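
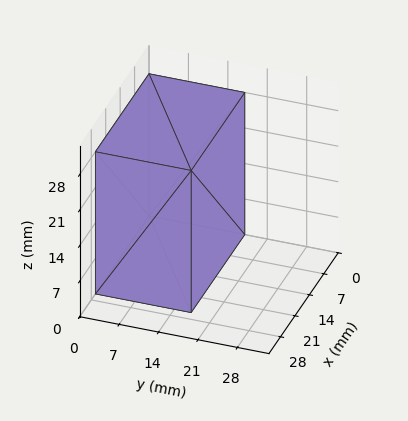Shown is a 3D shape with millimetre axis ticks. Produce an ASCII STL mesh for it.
Reading the render: the shape is a rectangular box, roughly 26 × 17 mm footprint and 28 mm tall (dimensions read to the nearest mm from the axis ticks). For the STL, each face is triangulated and given an outward normal.

solid part
  facet normal 0.0000 0.0000 -1.0000
    outer loop
      vertex 26.00 17.00 0.00
      vertex 26.00 0.00 0.00
      vertex 0.00 0.00 0.00
    endloop
  endfacet
  facet normal 0.0000 0.0000 -1.0000
    outer loop
      vertex 0.00 17.00 0.00
      vertex 26.00 17.00 0.00
      vertex 0.00 0.00 0.00
    endloop
  endfacet
  facet normal 0.0000 0.0000 1.0000
    outer loop
      vertex 0.00 0.00 28.00
      vertex 26.00 0.00 28.00
      vertex 26.00 17.00 28.00
    endloop
  endfacet
  facet normal 0.0000 0.0000 1.0000
    outer loop
      vertex 0.00 0.00 28.00
      vertex 26.00 17.00 28.00
      vertex 0.00 17.00 28.00
    endloop
  endfacet
  facet normal 0.0000 -1.0000 0.0000
    outer loop
      vertex 0.00 0.00 0.00
      vertex 26.00 0.00 0.00
      vertex 26.00 0.00 28.00
    endloop
  endfacet
  facet normal 0.0000 -1.0000 0.0000
    outer loop
      vertex 0.00 0.00 0.00
      vertex 26.00 0.00 28.00
      vertex 0.00 0.00 28.00
    endloop
  endfacet
  facet normal 0.0000 1.0000 0.0000
    outer loop
      vertex 26.00 17.00 28.00
      vertex 26.00 17.00 0.00
      vertex 0.00 17.00 0.00
    endloop
  endfacet
  facet normal 0.0000 1.0000 0.0000
    outer loop
      vertex 0.00 17.00 28.00
      vertex 26.00 17.00 28.00
      vertex 0.00 17.00 0.00
    endloop
  endfacet
  facet normal -1.0000 0.0000 0.0000
    outer loop
      vertex 0.00 17.00 28.00
      vertex 0.00 17.00 0.00
      vertex 0.00 0.00 0.00
    endloop
  endfacet
  facet normal -1.0000 0.0000 0.0000
    outer loop
      vertex 0.00 0.00 28.00
      vertex 0.00 17.00 28.00
      vertex 0.00 0.00 0.00
    endloop
  endfacet
  facet normal 1.0000 0.0000 0.0000
    outer loop
      vertex 26.00 0.00 0.00
      vertex 26.00 17.00 0.00
      vertex 26.00 17.00 28.00
    endloop
  endfacet
  facet normal 1.0000 0.0000 0.0000
    outer loop
      vertex 26.00 0.00 0.00
      vertex 26.00 17.00 28.00
      vertex 26.00 0.00 28.00
    endloop
  endfacet
endsolid part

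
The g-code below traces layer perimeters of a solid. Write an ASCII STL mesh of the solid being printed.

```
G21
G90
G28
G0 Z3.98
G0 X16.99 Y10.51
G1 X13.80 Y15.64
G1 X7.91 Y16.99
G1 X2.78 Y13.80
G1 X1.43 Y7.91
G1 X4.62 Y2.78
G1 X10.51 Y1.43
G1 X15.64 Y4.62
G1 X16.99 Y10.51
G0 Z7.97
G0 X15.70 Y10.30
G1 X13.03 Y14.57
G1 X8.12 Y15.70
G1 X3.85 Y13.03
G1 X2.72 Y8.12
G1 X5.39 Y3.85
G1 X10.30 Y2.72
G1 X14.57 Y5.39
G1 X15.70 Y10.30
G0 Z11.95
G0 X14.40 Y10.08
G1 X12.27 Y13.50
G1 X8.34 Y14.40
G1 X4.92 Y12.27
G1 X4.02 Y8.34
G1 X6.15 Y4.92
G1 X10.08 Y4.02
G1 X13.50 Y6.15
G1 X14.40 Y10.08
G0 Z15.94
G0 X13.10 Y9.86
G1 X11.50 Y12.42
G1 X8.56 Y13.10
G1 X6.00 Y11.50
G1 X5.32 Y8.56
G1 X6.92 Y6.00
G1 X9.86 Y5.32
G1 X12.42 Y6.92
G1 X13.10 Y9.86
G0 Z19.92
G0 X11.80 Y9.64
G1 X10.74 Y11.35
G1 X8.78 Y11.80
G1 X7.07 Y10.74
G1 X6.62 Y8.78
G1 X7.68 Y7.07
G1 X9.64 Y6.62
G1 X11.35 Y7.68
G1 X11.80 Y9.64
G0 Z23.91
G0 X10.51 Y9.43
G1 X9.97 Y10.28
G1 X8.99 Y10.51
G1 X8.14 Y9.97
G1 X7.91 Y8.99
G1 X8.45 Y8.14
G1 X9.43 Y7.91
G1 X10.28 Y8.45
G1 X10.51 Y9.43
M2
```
solid part
  facet normal 0.0000 0.0000 -1.0000
    outer loop
      vertex 7.69 18.29 0.00
      vertex 14.56 16.71 0.00
      vertex 18.29 10.73 0.00
    endloop
  endfacet
  facet normal 0.0000 0.0000 -1.0000
    outer loop
      vertex 1.71 14.56 0.00
      vertex 7.69 18.29 0.00
      vertex 18.29 10.73 0.00
    endloop
  endfacet
  facet normal 0.0000 0.0000 -1.0000
    outer loop
      vertex 0.13 7.69 0.00
      vertex 1.71 14.56 0.00
      vertex 18.29 10.73 0.00
    endloop
  endfacet
  facet normal 0.0000 0.0000 -1.0000
    outer loop
      vertex 3.86 1.71 0.00
      vertex 0.13 7.69 0.00
      vertex 18.29 10.73 0.00
    endloop
  endfacet
  facet normal 0.0000 0.0000 -1.0000
    outer loop
      vertex 10.73 0.13 0.00
      vertex 3.86 1.71 0.00
      vertex 18.29 10.73 0.00
    endloop
  endfacet
  facet normal 0.0000 0.0000 -1.0000
    outer loop
      vertex 16.71 3.86 0.00
      vertex 10.73 0.13 0.00
      vertex 18.29 10.73 0.00
    endloop
  endfacet
  facet normal 0.8116 0.5062 0.2918
    outer loop
      vertex 18.29 10.73 0.00
      vertex 14.56 16.71 0.00
      vertex 9.21 9.21 27.89
    endloop
  endfacet
  facet normal 0.2144 0.9321 0.2918
    outer loop
      vertex 14.56 16.71 0.00
      vertex 7.69 18.29 0.00
      vertex 9.21 9.21 27.89
    endloop
  endfacet
  facet normal -0.5062 0.8116 0.2918
    outer loop
      vertex 7.69 18.29 0.00
      vertex 1.71 14.56 0.00
      vertex 9.21 9.21 27.89
    endloop
  endfacet
  facet normal -0.9321 0.2144 0.2918
    outer loop
      vertex 1.71 14.56 0.00
      vertex 0.13 7.69 0.00
      vertex 9.21 9.21 27.89
    endloop
  endfacet
  facet normal -0.8116 -0.5062 0.2918
    outer loop
      vertex 0.13 7.69 0.00
      vertex 3.86 1.71 0.00
      vertex 9.21 9.21 27.89
    endloop
  endfacet
  facet normal -0.2144 -0.9321 0.2918
    outer loop
      vertex 3.86 1.71 0.00
      vertex 10.73 0.13 0.00
      vertex 9.21 9.21 27.89
    endloop
  endfacet
  facet normal 0.5062 -0.8116 0.2918
    outer loop
      vertex 10.73 0.13 0.00
      vertex 16.71 3.86 0.00
      vertex 9.21 9.21 27.89
    endloop
  endfacet
  facet normal 0.9321 -0.2144 0.2918
    outer loop
      vertex 16.71 3.86 0.00
      vertex 18.29 10.73 0.00
      vertex 9.21 9.21 27.89
    endloop
  endfacet
endsolid part

The G0 Z moves step by Δz≈3.98 mm. The G1 loops shrink linearly with z, so the solid tapers from its base footprint up to z≈27.9. Closing with a flat bottom cap and the tapered top and triangulating gives 14 facets — a regular 8-sided pyramid, base circumscribed radius ≈ 9.21 mm, apex at z ≈ 27.9 mm.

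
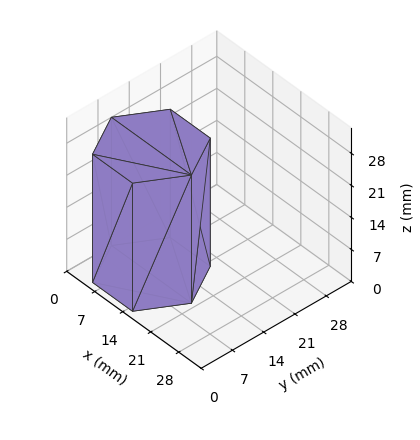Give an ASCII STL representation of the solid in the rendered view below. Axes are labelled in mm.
Reading the render: the shape is a regular 6-sided prism (a cylinder approximated with 6 flat sides), circumscribed radius ≈ 10 mm, height ≈ 28 mm (dimensions read to the nearest mm from the axis ticks). For the STL, each face is triangulated and given an outward normal.

solid part
  facet normal 0.0000 0.0000 -1.0000
    outer loop
      vertex 5.0 18.7 0.0
      vertex 15.0 18.7 0.0
      vertex 20.0 10.0 0.0
    endloop
  endfacet
  facet normal 0.0000 0.0000 -1.0000
    outer loop
      vertex 0.0 10.0 0.0
      vertex 5.0 18.7 0.0
      vertex 20.0 10.0 0.0
    endloop
  endfacet
  facet normal 0.0000 0.0000 -1.0000
    outer loop
      vertex 5.0 1.3 0.0
      vertex 0.0 10.0 0.0
      vertex 20.0 10.0 0.0
    endloop
  endfacet
  facet normal 0.0000 0.0000 -1.0000
    outer loop
      vertex 15.0 1.3 0.0
      vertex 5.0 1.3 0.0
      vertex 20.0 10.0 0.0
    endloop
  endfacet
  facet normal 0.0000 0.0000 1.0000
    outer loop
      vertex 20.0 10.0 28.0
      vertex 15.0 18.7 28.0
      vertex 5.0 18.7 28.0
    endloop
  endfacet
  facet normal 0.0000 0.0000 1.0000
    outer loop
      vertex 20.0 10.0 28.0
      vertex 5.0 18.7 28.0
      vertex 0.0 10.0 28.0
    endloop
  endfacet
  facet normal 0.0000 0.0000 1.0000
    outer loop
      vertex 20.0 10.0 28.0
      vertex 0.0 10.0 28.0
      vertex 5.0 1.3 28.0
    endloop
  endfacet
  facet normal 0.0000 0.0000 1.0000
    outer loop
      vertex 20.0 10.0 28.0
      vertex 5.0 1.3 28.0
      vertex 15.0 1.3 28.0
    endloop
  endfacet
  facet normal 0.8670 0.4983 0.0000
    outer loop
      vertex 20.0 10.0 0.0
      vertex 15.0 18.7 0.0
      vertex 15.0 18.7 28.0
    endloop
  endfacet
  facet normal 0.8670 0.4983 0.0000
    outer loop
      vertex 20.0 10.0 0.0
      vertex 15.0 18.7 28.0
      vertex 20.0 10.0 28.0
    endloop
  endfacet
  facet normal 0.0000 1.0000 0.0000
    outer loop
      vertex 15.0 18.7 0.0
      vertex 5.0 18.7 0.0
      vertex 5.0 18.7 28.0
    endloop
  endfacet
  facet normal 0.0000 1.0000 0.0000
    outer loop
      vertex 15.0 18.7 0.0
      vertex 5.0 18.7 28.0
      vertex 15.0 18.7 28.0
    endloop
  endfacet
  facet normal -0.8670 0.4983 0.0000
    outer loop
      vertex 5.0 18.7 0.0
      vertex 0.0 10.0 0.0
      vertex 0.0 10.0 28.0
    endloop
  endfacet
  facet normal -0.8670 0.4983 0.0000
    outer loop
      vertex 5.0 18.7 0.0
      vertex 0.0 10.0 28.0
      vertex 5.0 18.7 28.0
    endloop
  endfacet
  facet normal -0.8670 -0.4983 0.0000
    outer loop
      vertex 0.0 10.0 0.0
      vertex 5.0 1.3 0.0
      vertex 5.0 1.3 28.0
    endloop
  endfacet
  facet normal -0.8670 -0.4983 0.0000
    outer loop
      vertex 0.0 10.0 0.0
      vertex 5.0 1.3 28.0
      vertex 0.0 10.0 28.0
    endloop
  endfacet
  facet normal 0.0000 -1.0000 0.0000
    outer loop
      vertex 5.0 1.3 0.0
      vertex 15.0 1.3 0.0
      vertex 15.0 1.3 28.0
    endloop
  endfacet
  facet normal 0.0000 -1.0000 0.0000
    outer loop
      vertex 5.0 1.3 0.0
      vertex 15.0 1.3 28.0
      vertex 5.0 1.3 28.0
    endloop
  endfacet
  facet normal 0.8670 -0.4983 0.0000
    outer loop
      vertex 15.0 1.3 0.0
      vertex 20.0 10.0 0.0
      vertex 20.0 10.0 28.0
    endloop
  endfacet
  facet normal 0.8670 -0.4983 0.0000
    outer loop
      vertex 15.0 1.3 0.0
      vertex 20.0 10.0 28.0
      vertex 15.0 1.3 28.0
    endloop
  endfacet
endsolid part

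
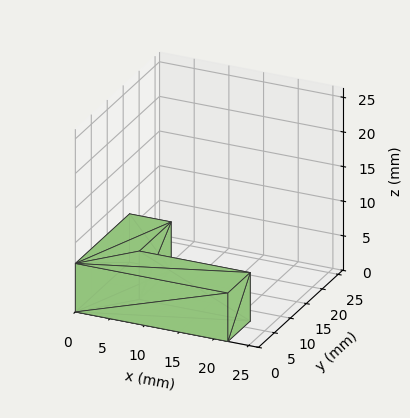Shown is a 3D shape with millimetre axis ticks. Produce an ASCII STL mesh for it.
Reading the render: the shape is an L-shaped prism: outer 22 × 17 mm, arm thicknesses ≈ 7 mm (horizontal) and 6 mm (vertical), extruded 7 mm in z (dimensions read to the nearest mm from the axis ticks). For the STL, each face is triangulated and given an outward normal.

solid part
  facet normal 0.0000 0.0000 -1.0000
    outer loop
      vertex 22.0 7.0 0.0
      vertex 22.0 0.0 0.0
      vertex 0.0 0.0 0.0
    endloop
  endfacet
  facet normal 0.0000 0.0000 -1.0000
    outer loop
      vertex 6.0 7.0 0.0
      vertex 22.0 7.0 0.0
      vertex 0.0 0.0 0.0
    endloop
  endfacet
  facet normal 0.0000 0.0000 -1.0000
    outer loop
      vertex 6.0 17.0 0.0
      vertex 6.0 7.0 0.0
      vertex 0.0 0.0 0.0
    endloop
  endfacet
  facet normal 0.0000 0.0000 -1.0000
    outer loop
      vertex 0.0 17.0 0.0
      vertex 6.0 17.0 0.0
      vertex 0.0 0.0 0.0
    endloop
  endfacet
  facet normal 0.0000 0.0000 1.0000
    outer loop
      vertex 0.0 0.0 7.0
      vertex 22.0 0.0 7.0
      vertex 22.0 7.0 7.0
    endloop
  endfacet
  facet normal 0.0000 0.0000 1.0000
    outer loop
      vertex 0.0 0.0 7.0
      vertex 22.0 7.0 7.0
      vertex 6.0 7.0 7.0
    endloop
  endfacet
  facet normal 0.0000 0.0000 1.0000
    outer loop
      vertex 0.0 0.0 7.0
      vertex 6.0 7.0 7.0
      vertex 6.0 17.0 7.0
    endloop
  endfacet
  facet normal 0.0000 0.0000 1.0000
    outer loop
      vertex 0.0 0.0 7.0
      vertex 6.0 17.0 7.0
      vertex 0.0 17.0 7.0
    endloop
  endfacet
  facet normal 0.0000 -1.0000 0.0000
    outer loop
      vertex 0.0 0.0 0.0
      vertex 22.0 0.0 0.0
      vertex 22.0 0.0 7.0
    endloop
  endfacet
  facet normal 0.0000 -1.0000 0.0000
    outer loop
      vertex 0.0 0.0 0.0
      vertex 22.0 0.0 7.0
      vertex 0.0 0.0 7.0
    endloop
  endfacet
  facet normal 1.0000 0.0000 0.0000
    outer loop
      vertex 22.0 0.0 0.0
      vertex 22.0 7.0 0.0
      vertex 22.0 7.0 7.0
    endloop
  endfacet
  facet normal 1.0000 0.0000 0.0000
    outer loop
      vertex 22.0 0.0 0.0
      vertex 22.0 7.0 7.0
      vertex 22.0 0.0 7.0
    endloop
  endfacet
  facet normal 0.0000 1.0000 0.0000
    outer loop
      vertex 22.0 7.0 0.0
      vertex 6.0 7.0 0.0
      vertex 6.0 7.0 7.0
    endloop
  endfacet
  facet normal 0.0000 1.0000 0.0000
    outer loop
      vertex 22.0 7.0 0.0
      vertex 6.0 7.0 7.0
      vertex 22.0 7.0 7.0
    endloop
  endfacet
  facet normal 1.0000 0.0000 0.0000
    outer loop
      vertex 6.0 7.0 0.0
      vertex 6.0 17.0 0.0
      vertex 6.0 17.0 7.0
    endloop
  endfacet
  facet normal 1.0000 0.0000 0.0000
    outer loop
      vertex 6.0 7.0 0.0
      vertex 6.0 17.0 7.0
      vertex 6.0 7.0 7.0
    endloop
  endfacet
  facet normal 0.0000 1.0000 0.0000
    outer loop
      vertex 6.0 17.0 0.0
      vertex 0.0 17.0 0.0
      vertex 0.0 17.0 7.0
    endloop
  endfacet
  facet normal 0.0000 1.0000 0.0000
    outer loop
      vertex 6.0 17.0 0.0
      vertex 0.0 17.0 7.0
      vertex 6.0 17.0 7.0
    endloop
  endfacet
  facet normal -1.0000 0.0000 0.0000
    outer loop
      vertex 0.0 17.0 0.0
      vertex 0.0 0.0 0.0
      vertex 0.0 0.0 7.0
    endloop
  endfacet
  facet normal -1.0000 0.0000 0.0000
    outer loop
      vertex 0.0 17.0 0.0
      vertex 0.0 0.0 7.0
      vertex 0.0 17.0 7.0
    endloop
  endfacet
endsolid part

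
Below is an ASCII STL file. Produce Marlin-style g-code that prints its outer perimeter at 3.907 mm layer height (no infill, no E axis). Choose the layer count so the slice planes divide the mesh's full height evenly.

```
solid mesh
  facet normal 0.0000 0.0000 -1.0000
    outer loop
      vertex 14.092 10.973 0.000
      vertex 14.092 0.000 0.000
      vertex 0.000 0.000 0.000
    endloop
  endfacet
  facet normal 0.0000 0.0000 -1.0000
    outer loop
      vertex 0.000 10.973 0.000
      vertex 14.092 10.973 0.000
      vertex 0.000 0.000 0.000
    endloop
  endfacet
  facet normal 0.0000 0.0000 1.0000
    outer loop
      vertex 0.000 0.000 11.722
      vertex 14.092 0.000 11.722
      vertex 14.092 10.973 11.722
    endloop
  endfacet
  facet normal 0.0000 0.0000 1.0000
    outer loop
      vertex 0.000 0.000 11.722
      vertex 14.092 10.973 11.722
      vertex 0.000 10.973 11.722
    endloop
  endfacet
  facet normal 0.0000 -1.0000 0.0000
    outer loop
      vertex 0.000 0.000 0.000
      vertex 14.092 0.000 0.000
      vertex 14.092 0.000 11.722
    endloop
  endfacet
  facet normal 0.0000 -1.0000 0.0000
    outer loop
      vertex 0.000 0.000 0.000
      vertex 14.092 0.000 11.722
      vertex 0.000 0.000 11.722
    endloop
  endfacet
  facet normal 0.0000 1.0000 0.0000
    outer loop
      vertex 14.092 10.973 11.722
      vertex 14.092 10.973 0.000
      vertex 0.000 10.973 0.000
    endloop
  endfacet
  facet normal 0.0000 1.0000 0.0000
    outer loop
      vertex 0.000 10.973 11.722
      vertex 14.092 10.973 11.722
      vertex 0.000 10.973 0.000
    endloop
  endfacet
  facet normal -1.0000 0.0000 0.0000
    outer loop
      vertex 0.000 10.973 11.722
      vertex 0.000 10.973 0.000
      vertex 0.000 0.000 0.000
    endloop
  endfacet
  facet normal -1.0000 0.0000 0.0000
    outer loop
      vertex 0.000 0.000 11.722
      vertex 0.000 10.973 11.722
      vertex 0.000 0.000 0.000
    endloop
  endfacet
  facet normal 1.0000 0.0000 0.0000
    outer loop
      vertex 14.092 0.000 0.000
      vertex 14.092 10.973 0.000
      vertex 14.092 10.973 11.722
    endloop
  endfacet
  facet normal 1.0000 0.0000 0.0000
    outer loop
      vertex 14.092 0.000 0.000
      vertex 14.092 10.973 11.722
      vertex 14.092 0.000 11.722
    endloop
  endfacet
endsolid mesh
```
; perimeter-only toolpath
G21 ; units = mm
G90 ; absolute positioning
G28 ; home
; layer 1
G0 Z3.907
G0 X0.000 Y0.000
G1 X14.092 Y0.000
G1 X14.092 Y10.973
G1 X0.000 Y10.973
G1 X0.000 Y0.000
; layer 2
G0 Z7.815
G0 X0.000 Y0.000
G1 X14.092 Y0.000
G1 X14.092 Y10.973
G1 X0.000 Y10.973
G1 X0.000 Y0.000
; layer 3
G0 Z11.722
G0 X0.000 Y0.000
G1 X14.092 Y0.000
G1 X14.092 Y10.973
G1 X0.000 Y10.973
G1 X0.000 Y0.000
M2 ; end

The solid is a rectangular box, roughly 14.1 × 11 mm footprint and 11.7 mm tall. Slicing at Δz = 3.907 mm — 3 equal slices spanning the solid's height, so layer i sits at z = i·h/3 — gives 3 non-empty perimeters. Each is a 4-segment closed polygon; G0 lifts to the layer z and rapids to the start vertex, then G1 traces the edges.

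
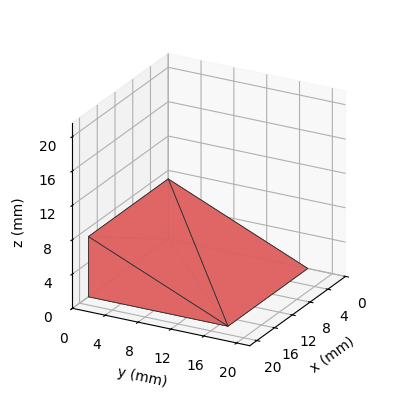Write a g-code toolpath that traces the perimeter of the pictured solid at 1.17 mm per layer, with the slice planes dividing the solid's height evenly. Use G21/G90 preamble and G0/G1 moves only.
Reading the render: the shape is a wedge (ramp): 18 × 17 mm base, rising to 7 mm along the y=0 edge and sloping linearly to z=0 at y=17 (dimensions read to the nearest mm from the axis ticks). For the g-code, the solid's height is divided into equal slices at the stated Δz and each level perimeter traced with G1 moves after a G0 lift.

; perimeter-only toolpath
G21 ; units = mm
G90 ; absolute positioning
G28 ; home
; layer 1
G0 Z1.17
G0 X0.00 Y0.00
G1 X18.00 Y0.00
G1 X18.00 Y14.17
G1 X0.00 Y14.17
G1 X0.00 Y0.00
; layer 2
G0 Z2.33
G0 X0.00 Y0.00
G1 X18.00 Y0.00
G1 X18.00 Y11.33
G1 X0.00 Y11.33
G1 X0.00 Y0.00
; layer 3
G0 Z3.50
G0 X0.00 Y0.00
G1 X18.00 Y0.00
G1 X18.00 Y8.50
G1 X0.00 Y8.50
G1 X0.00 Y0.00
; layer 4
G0 Z4.67
G0 X0.00 Y0.00
G1 X18.00 Y0.00
G1 X18.00 Y5.67
G1 X0.00 Y5.67
G1 X0.00 Y0.00
; layer 5
G0 Z5.83
G0 X0.00 Y0.00
G1 X18.00 Y0.00
G1 X18.00 Y2.83
G1 X0.00 Y2.83
G1 X0.00 Y0.00
M2 ; end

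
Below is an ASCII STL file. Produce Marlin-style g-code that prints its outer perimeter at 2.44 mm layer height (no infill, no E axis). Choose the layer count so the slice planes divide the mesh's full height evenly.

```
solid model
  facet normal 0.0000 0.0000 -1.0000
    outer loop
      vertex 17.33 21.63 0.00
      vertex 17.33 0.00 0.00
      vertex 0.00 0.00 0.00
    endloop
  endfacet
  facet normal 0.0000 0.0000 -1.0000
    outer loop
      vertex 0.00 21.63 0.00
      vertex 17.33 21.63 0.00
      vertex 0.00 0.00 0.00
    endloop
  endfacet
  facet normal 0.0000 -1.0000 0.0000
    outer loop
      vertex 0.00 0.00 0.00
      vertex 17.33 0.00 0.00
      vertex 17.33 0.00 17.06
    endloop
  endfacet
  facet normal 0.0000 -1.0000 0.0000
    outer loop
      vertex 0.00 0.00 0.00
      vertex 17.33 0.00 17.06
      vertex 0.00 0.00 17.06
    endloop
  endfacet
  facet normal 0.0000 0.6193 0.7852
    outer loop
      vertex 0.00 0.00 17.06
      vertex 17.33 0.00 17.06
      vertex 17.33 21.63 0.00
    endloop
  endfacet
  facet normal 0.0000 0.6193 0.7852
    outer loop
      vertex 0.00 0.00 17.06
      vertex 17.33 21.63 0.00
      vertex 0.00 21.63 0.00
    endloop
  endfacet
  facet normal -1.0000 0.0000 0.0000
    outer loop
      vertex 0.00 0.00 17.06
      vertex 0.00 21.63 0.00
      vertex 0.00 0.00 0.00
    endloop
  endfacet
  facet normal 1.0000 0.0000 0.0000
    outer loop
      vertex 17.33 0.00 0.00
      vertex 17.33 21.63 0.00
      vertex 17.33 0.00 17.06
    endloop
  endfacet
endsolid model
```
; perimeter-only toolpath
G21 ; units = mm
G90 ; absolute positioning
G28 ; home
; layer 1
G0 Z2.44
G0 X0.00 Y0.00
G1 X17.33 Y0.00
G1 X17.33 Y18.54
G1 X0.00 Y18.54
G1 X0.00 Y0.00
; layer 2
G0 Z4.87
G0 X0.00 Y0.00
G1 X17.33 Y0.00
G1 X17.33 Y15.45
G1 X0.00 Y15.45
G1 X0.00 Y0.00
; layer 3
G0 Z7.31
G0 X0.00 Y0.00
G1 X17.33 Y0.00
G1 X17.33 Y12.36
G1 X0.00 Y12.36
G1 X0.00 Y0.00
; layer 4
G0 Z9.75
G0 X0.00 Y0.00
G1 X17.33 Y0.00
G1 X17.33 Y9.27
G1 X0.00 Y9.27
G1 X0.00 Y0.00
; layer 5
G0 Z12.19
G0 X0.00 Y0.00
G1 X17.33 Y0.00
G1 X17.33 Y6.18
G1 X0.00 Y6.18
G1 X0.00 Y0.00
; layer 6
G0 Z14.62
G0 X0.00 Y0.00
G1 X17.33 Y0.00
G1 X17.33 Y3.09
G1 X0.00 Y3.09
G1 X0.00 Y0.00
M2 ; end

The solid is a wedge (ramp): 17.3 × 21.6 mm base, rising to 17.1 mm along the y=0 edge and sloping linearly to z=0 at y=21.6. Slicing at Δz = 2.44 mm — 7 equal slices spanning the solid's height, so layer i sits at z = i·h/7 — gives 6 non-empty perimeters. Each is a 4-segment closed polygon; G0 lifts to the layer z and rapids to the start vertex, then G1 traces the edges. The cross-section shrinks linearly with z (the slice at the apex is degenerate and omitted).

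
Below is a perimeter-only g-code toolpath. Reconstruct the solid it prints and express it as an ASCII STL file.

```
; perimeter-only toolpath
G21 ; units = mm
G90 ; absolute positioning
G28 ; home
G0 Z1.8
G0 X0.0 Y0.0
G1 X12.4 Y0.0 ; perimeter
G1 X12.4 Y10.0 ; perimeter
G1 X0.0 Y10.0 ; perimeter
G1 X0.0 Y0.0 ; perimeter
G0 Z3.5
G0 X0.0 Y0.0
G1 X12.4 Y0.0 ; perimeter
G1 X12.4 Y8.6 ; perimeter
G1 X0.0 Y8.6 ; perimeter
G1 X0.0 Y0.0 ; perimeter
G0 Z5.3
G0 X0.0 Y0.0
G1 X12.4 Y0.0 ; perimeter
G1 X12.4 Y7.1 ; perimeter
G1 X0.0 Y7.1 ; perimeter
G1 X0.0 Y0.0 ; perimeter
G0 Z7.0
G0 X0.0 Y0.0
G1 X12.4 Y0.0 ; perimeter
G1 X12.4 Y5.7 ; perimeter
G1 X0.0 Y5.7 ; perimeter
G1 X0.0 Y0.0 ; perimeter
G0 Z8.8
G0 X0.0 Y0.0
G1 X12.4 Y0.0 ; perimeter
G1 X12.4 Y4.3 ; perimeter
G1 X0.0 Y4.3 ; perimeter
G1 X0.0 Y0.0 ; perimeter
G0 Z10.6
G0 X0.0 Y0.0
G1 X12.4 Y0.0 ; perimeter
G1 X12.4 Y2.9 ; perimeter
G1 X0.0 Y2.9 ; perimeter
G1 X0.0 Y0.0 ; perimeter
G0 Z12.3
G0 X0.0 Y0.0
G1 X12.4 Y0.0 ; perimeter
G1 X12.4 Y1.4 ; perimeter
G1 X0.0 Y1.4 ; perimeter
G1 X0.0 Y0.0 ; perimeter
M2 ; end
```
solid part
  facet normal 0.0000 0.0000 -1.0000
    outer loop
      vertex 12.4 11.4 0.0
      vertex 12.4 0.0 0.0
      vertex 0.0 0.0 0.0
    endloop
  endfacet
  facet normal 0.0000 0.0000 -1.0000
    outer loop
      vertex 0.0 11.4 0.0
      vertex 12.4 11.4 0.0
      vertex 0.0 0.0 0.0
    endloop
  endfacet
  facet normal 0.0000 -1.0000 0.0000
    outer loop
      vertex 0.0 0.0 0.0
      vertex 12.4 0.0 0.0
      vertex 12.4 0.0 14.1
    endloop
  endfacet
  facet normal 0.0000 -1.0000 0.0000
    outer loop
      vertex 0.0 0.0 0.0
      vertex 12.4 0.0 14.1
      vertex 0.0 0.0 14.1
    endloop
  endfacet
  facet normal 0.0000 0.7776 0.6287
    outer loop
      vertex 0.0 0.0 14.1
      vertex 12.4 0.0 14.1
      vertex 12.4 11.4 0.0
    endloop
  endfacet
  facet normal 0.0000 0.7776 0.6287
    outer loop
      vertex 0.0 0.0 14.1
      vertex 12.4 11.4 0.0
      vertex 0.0 11.4 0.0
    endloop
  endfacet
  facet normal -1.0000 0.0000 0.0000
    outer loop
      vertex 0.0 0.0 14.1
      vertex 0.0 11.4 0.0
      vertex 0.0 0.0 0.0
    endloop
  endfacet
  facet normal 1.0000 0.0000 0.0000
    outer loop
      vertex 12.4 0.0 0.0
      vertex 12.4 11.4 0.0
      vertex 12.4 0.0 14.1
    endloop
  endfacet
endsolid part

The G0 Z moves step by Δz≈1.8 mm. The G1 loops shrink linearly with z, so the solid tapers from its base footprint up to z≈14.1. Closing with a flat bottom cap and the tapered top and triangulating gives 8 facets — a wedge (ramp): 12.4 × 11.4 mm base, rising to 14.1 mm along the y=0 edge and sloping linearly to z=0 at y=11.4.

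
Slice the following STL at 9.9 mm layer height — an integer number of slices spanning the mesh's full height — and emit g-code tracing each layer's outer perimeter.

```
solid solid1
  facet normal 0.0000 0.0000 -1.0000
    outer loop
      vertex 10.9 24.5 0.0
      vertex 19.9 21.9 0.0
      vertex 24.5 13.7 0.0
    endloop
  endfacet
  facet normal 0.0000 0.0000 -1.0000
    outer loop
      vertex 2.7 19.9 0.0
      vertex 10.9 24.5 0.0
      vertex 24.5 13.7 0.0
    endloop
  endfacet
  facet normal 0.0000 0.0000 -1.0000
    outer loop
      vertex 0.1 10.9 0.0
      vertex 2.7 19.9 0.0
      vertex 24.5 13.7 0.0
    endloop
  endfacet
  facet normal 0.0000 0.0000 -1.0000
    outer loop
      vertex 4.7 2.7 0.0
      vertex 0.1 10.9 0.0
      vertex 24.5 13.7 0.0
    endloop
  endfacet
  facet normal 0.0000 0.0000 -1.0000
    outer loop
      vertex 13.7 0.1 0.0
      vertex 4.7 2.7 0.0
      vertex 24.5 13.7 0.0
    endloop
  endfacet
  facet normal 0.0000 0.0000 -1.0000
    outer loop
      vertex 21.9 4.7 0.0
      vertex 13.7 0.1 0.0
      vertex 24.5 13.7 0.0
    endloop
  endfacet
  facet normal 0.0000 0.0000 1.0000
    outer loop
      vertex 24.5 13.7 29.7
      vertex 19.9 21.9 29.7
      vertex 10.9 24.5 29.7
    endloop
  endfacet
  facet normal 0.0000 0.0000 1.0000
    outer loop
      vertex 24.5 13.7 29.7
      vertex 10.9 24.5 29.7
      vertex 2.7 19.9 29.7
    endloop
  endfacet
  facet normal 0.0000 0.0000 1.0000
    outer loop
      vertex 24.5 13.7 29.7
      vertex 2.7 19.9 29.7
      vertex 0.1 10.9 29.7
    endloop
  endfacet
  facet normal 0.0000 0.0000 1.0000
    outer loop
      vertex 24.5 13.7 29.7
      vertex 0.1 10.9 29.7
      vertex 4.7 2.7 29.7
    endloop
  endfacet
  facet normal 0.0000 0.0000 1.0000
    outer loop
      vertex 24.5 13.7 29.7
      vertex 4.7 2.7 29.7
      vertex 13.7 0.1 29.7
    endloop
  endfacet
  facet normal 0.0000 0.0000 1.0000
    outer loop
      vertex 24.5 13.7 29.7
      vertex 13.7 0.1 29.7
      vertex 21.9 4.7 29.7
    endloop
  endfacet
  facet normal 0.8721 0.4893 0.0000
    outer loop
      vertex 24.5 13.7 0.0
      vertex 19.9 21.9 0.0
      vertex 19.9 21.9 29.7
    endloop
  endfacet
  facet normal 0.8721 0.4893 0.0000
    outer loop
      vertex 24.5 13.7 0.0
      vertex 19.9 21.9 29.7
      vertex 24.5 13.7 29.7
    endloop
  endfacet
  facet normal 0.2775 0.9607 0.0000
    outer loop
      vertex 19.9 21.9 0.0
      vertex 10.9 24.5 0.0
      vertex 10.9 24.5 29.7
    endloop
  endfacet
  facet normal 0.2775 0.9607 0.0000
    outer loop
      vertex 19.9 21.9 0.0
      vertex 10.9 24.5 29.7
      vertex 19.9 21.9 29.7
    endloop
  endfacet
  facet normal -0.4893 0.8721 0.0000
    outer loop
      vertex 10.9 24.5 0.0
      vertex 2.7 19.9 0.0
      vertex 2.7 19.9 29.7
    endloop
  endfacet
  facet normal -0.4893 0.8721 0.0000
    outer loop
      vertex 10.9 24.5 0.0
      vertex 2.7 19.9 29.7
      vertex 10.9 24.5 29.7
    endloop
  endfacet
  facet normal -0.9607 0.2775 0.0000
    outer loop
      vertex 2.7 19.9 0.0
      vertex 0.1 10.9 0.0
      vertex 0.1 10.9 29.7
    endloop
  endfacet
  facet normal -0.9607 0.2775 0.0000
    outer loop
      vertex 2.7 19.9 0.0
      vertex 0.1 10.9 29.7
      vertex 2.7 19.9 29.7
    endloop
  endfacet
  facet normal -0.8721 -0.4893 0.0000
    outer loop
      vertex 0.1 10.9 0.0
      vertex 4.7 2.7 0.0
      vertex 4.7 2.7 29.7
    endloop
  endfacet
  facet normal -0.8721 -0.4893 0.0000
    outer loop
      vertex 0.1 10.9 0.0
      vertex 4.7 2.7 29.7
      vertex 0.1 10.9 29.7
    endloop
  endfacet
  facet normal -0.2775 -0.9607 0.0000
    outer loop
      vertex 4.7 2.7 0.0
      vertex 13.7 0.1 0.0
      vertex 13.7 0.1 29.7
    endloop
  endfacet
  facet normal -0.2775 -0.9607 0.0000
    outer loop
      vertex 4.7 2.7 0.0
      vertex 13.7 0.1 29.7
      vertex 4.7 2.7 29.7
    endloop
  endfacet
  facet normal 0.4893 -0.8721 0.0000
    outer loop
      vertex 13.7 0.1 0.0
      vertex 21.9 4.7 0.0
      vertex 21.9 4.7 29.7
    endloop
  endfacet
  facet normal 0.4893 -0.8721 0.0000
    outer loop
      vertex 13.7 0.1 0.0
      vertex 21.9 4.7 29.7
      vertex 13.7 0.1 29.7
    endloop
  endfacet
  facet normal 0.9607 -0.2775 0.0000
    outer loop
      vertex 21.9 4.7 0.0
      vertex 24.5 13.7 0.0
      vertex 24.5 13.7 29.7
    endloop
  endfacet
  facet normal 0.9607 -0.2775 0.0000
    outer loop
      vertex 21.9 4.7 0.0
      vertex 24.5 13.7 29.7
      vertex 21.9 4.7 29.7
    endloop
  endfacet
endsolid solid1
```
; perimeter-only toolpath
G21 ; units = mm
G90 ; absolute positioning
G28 ; home
; layer 1
G0 Z9.9
G0 X24.5 Y13.7
G1 X19.9 Y21.9
G1 X10.9 Y24.5
G1 X2.7 Y19.9
G1 X0.1 Y10.9
G1 X4.7 Y2.7
G1 X13.7 Y0.1
G1 X21.9 Y4.7
G1 X24.5 Y13.7
; layer 2
G0 Z19.8
G0 X24.5 Y13.7
G1 X19.9 Y21.9
G1 X10.9 Y24.5
G1 X2.7 Y19.9
G1 X0.1 Y10.9
G1 X4.7 Y2.7
G1 X13.7 Y0.1
G1 X21.9 Y4.7
G1 X24.5 Y13.7
; layer 3
G0 Z29.7
G0 X24.5 Y13.7
G1 X19.9 Y21.9
G1 X10.9 Y24.5
G1 X2.7 Y19.9
G1 X0.1 Y10.9
G1 X4.7 Y2.7
G1 X13.7 Y0.1
G1 X21.9 Y4.7
G1 X24.5 Y13.7
M2 ; end

The solid is a regular 8-sided prism (a cylinder approximated with 8 flat sides), circumscribed radius ≈ 12.3 mm, height ≈ 29.7 mm. Slicing at Δz = 9.9 mm — 3 equal slices spanning the solid's height, so layer i sits at z = i·h/3 — gives 3 non-empty perimeters. Each is a 8-segment closed polygon; G0 lifts to the layer z and rapids to the start vertex, then G1 traces the edges.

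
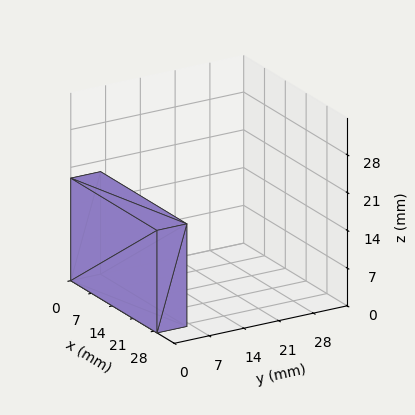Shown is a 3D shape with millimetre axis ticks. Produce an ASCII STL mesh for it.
Reading the render: the shape is a rectangular box, roughly 29 × 6 mm footprint and 19 mm tall (dimensions read to the nearest mm from the axis ticks). For the STL, each face is triangulated and given an outward normal.

solid part
  facet normal 0.0000 0.0000 -1.0000
    outer loop
      vertex 29.000 6.000 0.000
      vertex 29.000 0.000 0.000
      vertex 0.000 0.000 0.000
    endloop
  endfacet
  facet normal 0.0000 0.0000 -1.0000
    outer loop
      vertex 0.000 6.000 0.000
      vertex 29.000 6.000 0.000
      vertex 0.000 0.000 0.000
    endloop
  endfacet
  facet normal 0.0000 0.0000 1.0000
    outer loop
      vertex 0.000 0.000 19.000
      vertex 29.000 0.000 19.000
      vertex 29.000 6.000 19.000
    endloop
  endfacet
  facet normal 0.0000 0.0000 1.0000
    outer loop
      vertex 0.000 0.000 19.000
      vertex 29.000 6.000 19.000
      vertex 0.000 6.000 19.000
    endloop
  endfacet
  facet normal 0.0000 -1.0000 0.0000
    outer loop
      vertex 0.000 0.000 0.000
      vertex 29.000 0.000 0.000
      vertex 29.000 0.000 19.000
    endloop
  endfacet
  facet normal 0.0000 -1.0000 0.0000
    outer loop
      vertex 0.000 0.000 0.000
      vertex 29.000 0.000 19.000
      vertex 0.000 0.000 19.000
    endloop
  endfacet
  facet normal 0.0000 1.0000 0.0000
    outer loop
      vertex 29.000 6.000 19.000
      vertex 29.000 6.000 0.000
      vertex 0.000 6.000 0.000
    endloop
  endfacet
  facet normal 0.0000 1.0000 0.0000
    outer loop
      vertex 0.000 6.000 19.000
      vertex 29.000 6.000 19.000
      vertex 0.000 6.000 0.000
    endloop
  endfacet
  facet normal -1.0000 0.0000 0.0000
    outer loop
      vertex 0.000 6.000 19.000
      vertex 0.000 6.000 0.000
      vertex 0.000 0.000 0.000
    endloop
  endfacet
  facet normal -1.0000 0.0000 0.0000
    outer loop
      vertex 0.000 0.000 19.000
      vertex 0.000 6.000 19.000
      vertex 0.000 0.000 0.000
    endloop
  endfacet
  facet normal 1.0000 0.0000 0.0000
    outer loop
      vertex 29.000 0.000 0.000
      vertex 29.000 6.000 0.000
      vertex 29.000 6.000 19.000
    endloop
  endfacet
  facet normal 1.0000 0.0000 0.0000
    outer loop
      vertex 29.000 0.000 0.000
      vertex 29.000 6.000 19.000
      vertex 29.000 0.000 19.000
    endloop
  endfacet
endsolid part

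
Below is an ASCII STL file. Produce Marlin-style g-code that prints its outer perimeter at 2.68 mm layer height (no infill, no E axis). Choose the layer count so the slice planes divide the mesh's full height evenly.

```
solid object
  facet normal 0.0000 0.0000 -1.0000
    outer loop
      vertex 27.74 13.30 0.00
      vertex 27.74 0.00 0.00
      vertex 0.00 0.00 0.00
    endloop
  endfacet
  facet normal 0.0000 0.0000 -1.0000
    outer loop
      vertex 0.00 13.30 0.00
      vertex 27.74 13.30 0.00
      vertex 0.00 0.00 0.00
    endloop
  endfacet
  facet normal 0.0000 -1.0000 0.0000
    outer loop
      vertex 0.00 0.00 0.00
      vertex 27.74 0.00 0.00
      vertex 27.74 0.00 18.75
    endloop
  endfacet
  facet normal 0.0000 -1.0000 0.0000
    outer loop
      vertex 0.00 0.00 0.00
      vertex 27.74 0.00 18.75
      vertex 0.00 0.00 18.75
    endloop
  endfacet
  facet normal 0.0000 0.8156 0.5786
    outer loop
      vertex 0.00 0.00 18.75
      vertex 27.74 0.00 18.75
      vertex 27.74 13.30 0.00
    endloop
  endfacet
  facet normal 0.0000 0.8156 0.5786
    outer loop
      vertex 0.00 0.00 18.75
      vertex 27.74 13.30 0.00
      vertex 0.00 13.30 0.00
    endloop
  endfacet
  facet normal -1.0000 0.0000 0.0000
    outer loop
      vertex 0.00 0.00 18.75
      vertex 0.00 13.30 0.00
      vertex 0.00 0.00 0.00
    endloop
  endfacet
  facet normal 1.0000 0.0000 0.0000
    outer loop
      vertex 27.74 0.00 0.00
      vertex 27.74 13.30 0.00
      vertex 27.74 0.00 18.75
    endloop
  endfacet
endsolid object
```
; perimeter-only toolpath
G21 ; units = mm
G90 ; absolute positioning
G28 ; home
; layer 1
G0 Z2.68
G0 X0.00 Y0.00
G1 X27.74 Y0.00
G1 X27.74 Y11.40
G1 X0.00 Y11.40
G1 X0.00 Y0.00
; layer 2
G0 Z5.36
G0 X0.00 Y0.00
G1 X27.74 Y0.00
G1 X27.74 Y9.50
G1 X0.00 Y9.50
G1 X0.00 Y0.00
; layer 3
G0 Z8.04
G0 X0.00 Y0.00
G1 X27.74 Y0.00
G1 X27.74 Y7.60
G1 X0.00 Y7.60
G1 X0.00 Y0.00
; layer 4
G0 Z10.71
G0 X0.00 Y0.00
G1 X27.74 Y0.00
G1 X27.74 Y5.70
G1 X0.00 Y5.70
G1 X0.00 Y0.00
; layer 5
G0 Z13.39
G0 X0.00 Y0.00
G1 X27.74 Y0.00
G1 X27.74 Y3.80
G1 X0.00 Y3.80
G1 X0.00 Y0.00
; layer 6
G0 Z16.07
G0 X0.00 Y0.00
G1 X27.74 Y0.00
G1 X27.74 Y1.90
G1 X0.00 Y1.90
G1 X0.00 Y0.00
M2 ; end

The solid is a wedge (ramp): 27.7 × 13.3 mm base, rising to 18.8 mm along the y=0 edge and sloping linearly to z=0 at y=13.3. Slicing at Δz = 2.68 mm — 7 equal slices spanning the solid's height, so layer i sits at z = i·h/7 — gives 6 non-empty perimeters. Each is a 4-segment closed polygon; G0 lifts to the layer z and rapids to the start vertex, then G1 traces the edges. The cross-section shrinks linearly with z (the slice at the apex is degenerate and omitted).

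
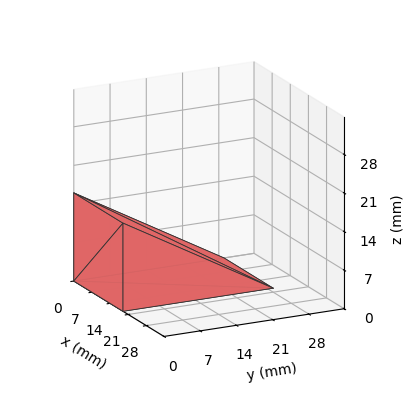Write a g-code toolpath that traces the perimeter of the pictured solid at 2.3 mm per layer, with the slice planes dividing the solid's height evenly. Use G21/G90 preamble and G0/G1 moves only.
Reading the render: the shape is a wedge (ramp): 19 × 29 mm base, rising to 16 mm along the y=0 edge and sloping linearly to z=0 at y=29 (dimensions read to the nearest mm from the axis ticks). For the g-code, the solid's height is divided into equal slices at the stated Δz and each level perimeter traced with G1 moves after a G0 lift.

; perimeter-only toolpath
G21 ; units = mm
G90 ; absolute positioning
G28 ; home
; layer 1
G0 Z2.3
G0 X0.0 Y0.0
G1 X19.0 Y0.0
G1 X19.0 Y24.9
G1 X0.0 Y24.9
G1 X0.0 Y0.0
; layer 2
G0 Z4.6
G0 X0.0 Y0.0
G1 X19.0 Y0.0
G1 X19.0 Y20.7
G1 X0.0 Y20.7
G1 X0.0 Y0.0
; layer 3
G0 Z6.9
G0 X0.0 Y0.0
G1 X19.0 Y0.0
G1 X19.0 Y16.6
G1 X0.0 Y16.6
G1 X0.0 Y0.0
; layer 4
G0 Z9.1
G0 X0.0 Y0.0
G1 X19.0 Y0.0
G1 X19.0 Y12.4
G1 X0.0 Y12.4
G1 X0.0 Y0.0
; layer 5
G0 Z11.4
G0 X0.0 Y0.0
G1 X19.0 Y0.0
G1 X19.0 Y8.3
G1 X0.0 Y8.3
G1 X0.0 Y0.0
; layer 6
G0 Z13.7
G0 X0.0 Y0.0
G1 X19.0 Y0.0
G1 X19.0 Y4.1
G1 X0.0 Y4.1
G1 X0.0 Y0.0
M2 ; end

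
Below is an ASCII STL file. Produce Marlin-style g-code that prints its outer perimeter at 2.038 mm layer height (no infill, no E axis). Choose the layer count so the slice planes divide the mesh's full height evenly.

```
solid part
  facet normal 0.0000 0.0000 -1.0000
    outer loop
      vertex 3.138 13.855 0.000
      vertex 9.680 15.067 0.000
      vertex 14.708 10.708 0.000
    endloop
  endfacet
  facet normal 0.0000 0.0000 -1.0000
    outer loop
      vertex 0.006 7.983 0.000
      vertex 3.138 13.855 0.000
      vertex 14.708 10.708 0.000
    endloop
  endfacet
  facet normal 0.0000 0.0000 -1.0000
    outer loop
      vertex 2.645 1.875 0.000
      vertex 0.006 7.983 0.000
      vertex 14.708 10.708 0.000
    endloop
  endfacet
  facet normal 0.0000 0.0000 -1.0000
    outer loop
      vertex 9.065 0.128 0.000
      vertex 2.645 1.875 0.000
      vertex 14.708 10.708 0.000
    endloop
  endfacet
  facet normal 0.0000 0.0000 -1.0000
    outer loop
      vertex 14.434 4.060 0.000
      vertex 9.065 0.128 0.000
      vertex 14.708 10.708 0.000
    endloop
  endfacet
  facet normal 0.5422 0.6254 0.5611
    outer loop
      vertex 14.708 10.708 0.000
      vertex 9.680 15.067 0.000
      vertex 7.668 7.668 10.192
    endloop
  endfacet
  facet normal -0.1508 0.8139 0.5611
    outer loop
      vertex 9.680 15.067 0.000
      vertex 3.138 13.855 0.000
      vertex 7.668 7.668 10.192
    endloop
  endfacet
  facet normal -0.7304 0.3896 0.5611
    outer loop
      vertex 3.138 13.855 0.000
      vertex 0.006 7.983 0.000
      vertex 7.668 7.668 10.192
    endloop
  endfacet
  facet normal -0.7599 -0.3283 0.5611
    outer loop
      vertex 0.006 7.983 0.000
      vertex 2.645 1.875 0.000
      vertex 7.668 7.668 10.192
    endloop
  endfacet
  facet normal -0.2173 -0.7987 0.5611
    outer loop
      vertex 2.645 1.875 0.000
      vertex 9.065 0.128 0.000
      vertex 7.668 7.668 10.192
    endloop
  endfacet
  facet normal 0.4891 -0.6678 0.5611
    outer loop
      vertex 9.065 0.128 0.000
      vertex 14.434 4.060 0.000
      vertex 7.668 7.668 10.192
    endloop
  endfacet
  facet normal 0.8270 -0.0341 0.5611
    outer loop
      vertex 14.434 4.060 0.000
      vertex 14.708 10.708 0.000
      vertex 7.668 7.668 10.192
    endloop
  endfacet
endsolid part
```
; perimeter-only toolpath
G21 ; units = mm
G90 ; absolute positioning
G28 ; home
; layer 1
G0 Z2.038
G0 X13.300 Y10.100
G1 X9.278 Y13.587
G1 X4.044 Y12.618
G1 X1.538 Y7.920
G1 X3.650 Y3.034
G1 X8.786 Y1.636
G1 X13.081 Y4.782
G1 X13.300 Y10.100
; layer 2
G0 Z4.077
G0 X11.892 Y9.492
G1 X8.875 Y12.107
G1 X4.950 Y11.380
G1 X3.071 Y7.857
G1 X4.654 Y4.192
G1 X8.506 Y3.144
G1 X11.728 Y5.503
G1 X11.892 Y9.492
; layer 3
G0 Z6.115
G0 X10.484 Y8.884
G1 X8.473 Y10.628
G1 X5.856 Y10.143
G1 X4.603 Y7.794
G1 X5.659 Y5.351
G1 X8.227 Y4.652
G1 X10.374 Y6.225
G1 X10.484 Y8.884
; layer 4
G0 Z8.154
G0 X9.076 Y8.276
G1 X8.070 Y9.148
G1 X6.762 Y8.905
G1 X6.136 Y7.731
G1 X6.663 Y6.509
G1 X7.947 Y6.160
G1 X9.021 Y6.946
G1 X9.076 Y8.276
M2 ; end

The solid is a regular 7-sided pyramid, base circumscribed radius ≈ 7.67 mm, apex at z ≈ 10.2 mm. Slicing at Δz = 2.038 mm — 5 equal slices spanning the solid's height, so layer i sits at z = i·h/5 — gives 4 non-empty perimeters. Each is a 7-segment closed polygon; G0 lifts to the layer z and rapids to the start vertex, then G1 traces the edges. The cross-section shrinks linearly with z (the slice at the apex is degenerate and omitted).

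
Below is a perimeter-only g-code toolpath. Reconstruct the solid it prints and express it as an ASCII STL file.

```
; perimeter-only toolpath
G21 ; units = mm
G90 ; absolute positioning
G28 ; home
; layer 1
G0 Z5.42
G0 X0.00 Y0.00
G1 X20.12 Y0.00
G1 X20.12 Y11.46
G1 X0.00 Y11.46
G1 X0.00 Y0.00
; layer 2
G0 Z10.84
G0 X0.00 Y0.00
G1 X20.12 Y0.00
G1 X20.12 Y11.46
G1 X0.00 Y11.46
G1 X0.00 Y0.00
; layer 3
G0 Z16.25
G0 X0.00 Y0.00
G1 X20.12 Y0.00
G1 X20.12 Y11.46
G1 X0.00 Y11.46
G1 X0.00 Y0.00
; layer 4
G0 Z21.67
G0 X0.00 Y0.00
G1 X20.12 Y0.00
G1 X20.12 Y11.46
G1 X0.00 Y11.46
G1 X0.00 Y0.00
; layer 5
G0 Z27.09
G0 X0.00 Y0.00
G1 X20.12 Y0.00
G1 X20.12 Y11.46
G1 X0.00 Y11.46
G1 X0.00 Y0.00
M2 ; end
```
solid part
  facet normal 0.0000 0.0000 -1.0000
    outer loop
      vertex 20.12 11.46 0.00
      vertex 20.12 0.00 0.00
      vertex 0.00 0.00 0.00
    endloop
  endfacet
  facet normal 0.0000 0.0000 -1.0000
    outer loop
      vertex 0.00 11.46 0.00
      vertex 20.12 11.46 0.00
      vertex 0.00 0.00 0.00
    endloop
  endfacet
  facet normal 0.0000 0.0000 1.0000
    outer loop
      vertex 0.00 0.00 27.09
      vertex 20.12 0.00 27.09
      vertex 20.12 11.46 27.09
    endloop
  endfacet
  facet normal 0.0000 0.0000 1.0000
    outer loop
      vertex 0.00 0.00 27.09
      vertex 20.12 11.46 27.09
      vertex 0.00 11.46 27.09
    endloop
  endfacet
  facet normal 0.0000 -1.0000 0.0000
    outer loop
      vertex 0.00 0.00 0.00
      vertex 20.12 0.00 0.00
      vertex 20.12 0.00 27.09
    endloop
  endfacet
  facet normal 0.0000 -1.0000 0.0000
    outer loop
      vertex 0.00 0.00 0.00
      vertex 20.12 0.00 27.09
      vertex 0.00 0.00 27.09
    endloop
  endfacet
  facet normal 0.0000 1.0000 0.0000
    outer loop
      vertex 20.12 11.46 27.09
      vertex 20.12 11.46 0.00
      vertex 0.00 11.46 0.00
    endloop
  endfacet
  facet normal 0.0000 1.0000 0.0000
    outer loop
      vertex 0.00 11.46 27.09
      vertex 20.12 11.46 27.09
      vertex 0.00 11.46 0.00
    endloop
  endfacet
  facet normal -1.0000 0.0000 0.0000
    outer loop
      vertex 0.00 11.46 27.09
      vertex 0.00 11.46 0.00
      vertex 0.00 0.00 0.00
    endloop
  endfacet
  facet normal -1.0000 0.0000 0.0000
    outer loop
      vertex 0.00 0.00 27.09
      vertex 0.00 11.46 27.09
      vertex 0.00 0.00 0.00
    endloop
  endfacet
  facet normal 1.0000 0.0000 0.0000
    outer loop
      vertex 20.12 0.00 0.00
      vertex 20.12 11.46 0.00
      vertex 20.12 11.46 27.09
    endloop
  endfacet
  facet normal 1.0000 0.0000 0.0000
    outer loop
      vertex 20.12 0.00 0.00
      vertex 20.12 11.46 27.09
      vertex 20.12 0.00 27.09
    endloop
  endfacet
endsolid part

The G0 Z moves step by Δz≈5.42 mm. Every layer's G1 loop is the same polygon, so the solid is a straight extrusion of it from z=0 to z≈27.1. Closing with flat bottom and top caps and triangulating gives 12 facets — a rectangular box, roughly 20.1 × 11.5 mm footprint and 27.1 mm tall.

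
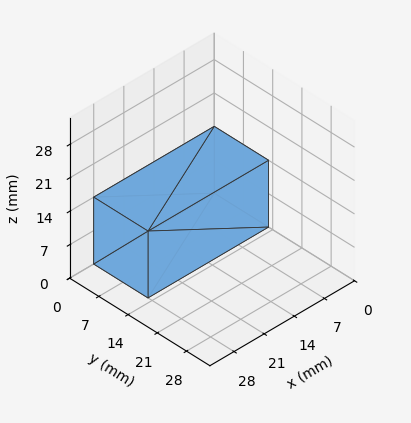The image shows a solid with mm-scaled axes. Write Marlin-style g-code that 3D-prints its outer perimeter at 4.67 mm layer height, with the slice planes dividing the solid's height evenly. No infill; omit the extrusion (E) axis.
Reading the render: the shape is a rectangular box, roughly 28 × 13 mm footprint and 14 mm tall (dimensions read to the nearest mm from the axis ticks). For the g-code, the solid's height is divided into equal slices at the stated Δz and each level perimeter traced with G1 moves after a G0 lift.

; perimeter-only toolpath
G21 ; units = mm
G90 ; absolute positioning
G28 ; home
; layer 1
G0 Z4.67
G0 X0.00 Y0.00
G1 X28.00 Y0.00
G1 X28.00 Y13.00
G1 X0.00 Y13.00
G1 X0.00 Y0.00
; layer 2
G0 Z9.33
G0 X0.00 Y0.00
G1 X28.00 Y0.00
G1 X28.00 Y13.00
G1 X0.00 Y13.00
G1 X0.00 Y0.00
; layer 3
G0 Z14.00
G0 X0.00 Y0.00
G1 X28.00 Y0.00
G1 X28.00 Y13.00
G1 X0.00 Y13.00
G1 X0.00 Y0.00
M2 ; end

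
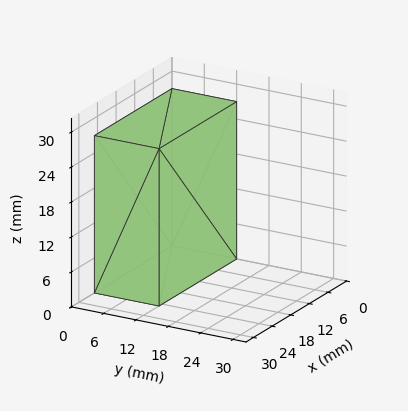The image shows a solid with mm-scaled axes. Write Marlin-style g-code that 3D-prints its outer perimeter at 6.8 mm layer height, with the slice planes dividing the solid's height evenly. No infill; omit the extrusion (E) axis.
Reading the render: the shape is a rectangular box, roughly 25 × 12 mm footprint and 27 mm tall (dimensions read to the nearest mm from the axis ticks). For the g-code, the solid's height is divided into equal slices at the stated Δz and each level perimeter traced with G1 moves after a G0 lift.

; perimeter-only toolpath
G21 ; units = mm
G90 ; absolute positioning
G28 ; home
; layer 1
G0 Z6.8
G0 X0.0 Y0.0
G1 X25.0 Y0.0
G1 X25.0 Y12.0
G1 X0.0 Y12.0
G1 X0.0 Y0.0
; layer 2
G0 Z13.5
G0 X0.0 Y0.0
G1 X25.0 Y0.0
G1 X25.0 Y12.0
G1 X0.0 Y12.0
G1 X0.0 Y0.0
; layer 3
G0 Z20.2
G0 X0.0 Y0.0
G1 X25.0 Y0.0
G1 X25.0 Y12.0
G1 X0.0 Y12.0
G1 X0.0 Y0.0
; layer 4
G0 Z27.0
G0 X0.0 Y0.0
G1 X25.0 Y0.0
G1 X25.0 Y12.0
G1 X0.0 Y12.0
G1 X0.0 Y0.0
M2 ; end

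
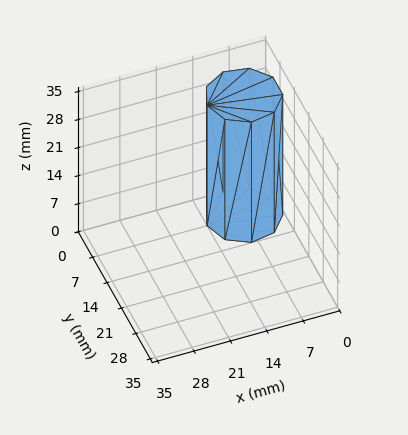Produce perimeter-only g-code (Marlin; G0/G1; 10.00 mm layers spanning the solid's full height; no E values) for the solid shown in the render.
Reading the render: the shape is a regular 9-sided prism (a cylinder approximated with 9 flat sides), circumscribed radius ≈ 7 mm, height ≈ 30 mm (dimensions read to the nearest mm from the axis ticks). For the g-code, the solid's height is divided into equal slices at the stated Δz and each level perimeter traced with G1 moves after a G0 lift.

; perimeter-only toolpath
G21 ; units = mm
G90 ; absolute positioning
G28 ; home
; layer 1
G0 Z10.00
G0 X14.00 Y7.00
G1 X12.36 Y11.50
G1 X8.22 Y13.89
G1 X3.50 Y13.06
G1 X0.42 Y9.39
G1 X0.42 Y4.61
G1 X3.50 Y0.94
G1 X8.22 Y0.11
G1 X12.36 Y2.50
G1 X14.00 Y7.00
; layer 2
G0 Z20.00
G0 X14.00 Y7.00
G1 X12.36 Y11.50
G1 X8.22 Y13.89
G1 X3.50 Y13.06
G1 X0.42 Y9.39
G1 X0.42 Y4.61
G1 X3.50 Y0.94
G1 X8.22 Y0.11
G1 X12.36 Y2.50
G1 X14.00 Y7.00
; layer 3
G0 Z30.00
G0 X14.00 Y7.00
G1 X12.36 Y11.50
G1 X8.22 Y13.89
G1 X3.50 Y13.06
G1 X0.42 Y9.39
G1 X0.42 Y4.61
G1 X3.50 Y0.94
G1 X8.22 Y0.11
G1 X12.36 Y2.50
G1 X14.00 Y7.00
M2 ; end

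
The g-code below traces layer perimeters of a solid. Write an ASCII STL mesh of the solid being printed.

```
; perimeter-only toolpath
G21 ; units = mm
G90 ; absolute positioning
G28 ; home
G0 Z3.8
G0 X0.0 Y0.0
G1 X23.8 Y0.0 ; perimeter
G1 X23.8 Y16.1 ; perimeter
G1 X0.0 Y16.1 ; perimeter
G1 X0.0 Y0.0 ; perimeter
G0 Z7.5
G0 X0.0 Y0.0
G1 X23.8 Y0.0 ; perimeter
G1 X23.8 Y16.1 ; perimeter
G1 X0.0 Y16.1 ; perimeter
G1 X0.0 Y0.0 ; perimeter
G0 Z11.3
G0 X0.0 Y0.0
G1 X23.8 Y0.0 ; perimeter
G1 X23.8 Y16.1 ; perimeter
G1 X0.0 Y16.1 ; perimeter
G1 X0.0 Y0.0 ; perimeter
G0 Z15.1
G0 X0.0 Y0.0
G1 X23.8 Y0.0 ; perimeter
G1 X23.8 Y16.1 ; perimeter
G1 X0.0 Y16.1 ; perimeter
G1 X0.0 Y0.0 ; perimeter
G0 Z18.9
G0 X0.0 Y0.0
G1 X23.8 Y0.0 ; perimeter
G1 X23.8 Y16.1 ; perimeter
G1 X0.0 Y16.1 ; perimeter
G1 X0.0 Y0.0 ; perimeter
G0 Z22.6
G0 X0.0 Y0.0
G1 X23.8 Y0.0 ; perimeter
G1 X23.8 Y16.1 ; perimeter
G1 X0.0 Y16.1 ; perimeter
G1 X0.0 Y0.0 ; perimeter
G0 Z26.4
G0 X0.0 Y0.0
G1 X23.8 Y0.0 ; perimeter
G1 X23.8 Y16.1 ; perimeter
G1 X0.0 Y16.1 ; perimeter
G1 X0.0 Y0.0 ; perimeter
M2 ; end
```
solid part
  facet normal 0.0000 0.0000 -1.0000
    outer loop
      vertex 23.8 16.1 0.0
      vertex 23.8 0.0 0.0
      vertex 0.0 0.0 0.0
    endloop
  endfacet
  facet normal 0.0000 0.0000 -1.0000
    outer loop
      vertex 0.0 16.1 0.0
      vertex 23.8 16.1 0.0
      vertex 0.0 0.0 0.0
    endloop
  endfacet
  facet normal 0.0000 0.0000 1.0000
    outer loop
      vertex 0.0 0.0 26.4
      vertex 23.8 0.0 26.4
      vertex 23.8 16.1 26.4
    endloop
  endfacet
  facet normal 0.0000 0.0000 1.0000
    outer loop
      vertex 0.0 0.0 26.4
      vertex 23.8 16.1 26.4
      vertex 0.0 16.1 26.4
    endloop
  endfacet
  facet normal 0.0000 -1.0000 0.0000
    outer loop
      vertex 0.0 0.0 0.0
      vertex 23.8 0.0 0.0
      vertex 23.8 0.0 26.4
    endloop
  endfacet
  facet normal 0.0000 -1.0000 0.0000
    outer loop
      vertex 0.0 0.0 0.0
      vertex 23.8 0.0 26.4
      vertex 0.0 0.0 26.4
    endloop
  endfacet
  facet normal 0.0000 1.0000 0.0000
    outer loop
      vertex 23.8 16.1 26.4
      vertex 23.8 16.1 0.0
      vertex 0.0 16.1 0.0
    endloop
  endfacet
  facet normal 0.0000 1.0000 0.0000
    outer loop
      vertex 0.0 16.1 26.4
      vertex 23.8 16.1 26.4
      vertex 0.0 16.1 0.0
    endloop
  endfacet
  facet normal -1.0000 0.0000 0.0000
    outer loop
      vertex 0.0 16.1 26.4
      vertex 0.0 16.1 0.0
      vertex 0.0 0.0 0.0
    endloop
  endfacet
  facet normal -1.0000 0.0000 0.0000
    outer loop
      vertex 0.0 0.0 26.4
      vertex 0.0 16.1 26.4
      vertex 0.0 0.0 0.0
    endloop
  endfacet
  facet normal 1.0000 0.0000 0.0000
    outer loop
      vertex 23.8 0.0 0.0
      vertex 23.8 16.1 0.0
      vertex 23.8 16.1 26.4
    endloop
  endfacet
  facet normal 1.0000 0.0000 0.0000
    outer loop
      vertex 23.8 0.0 0.0
      vertex 23.8 16.1 26.4
      vertex 23.8 0.0 26.4
    endloop
  endfacet
endsolid part

The G0 Z moves step by Δz≈3.8 mm. Every layer's G1 loop is the same polygon, so the solid is a straight extrusion of it from z=0 to z≈26.4. Closing with flat bottom and top caps and triangulating gives 12 facets — a rectangular box, roughly 23.8 × 16.1 mm footprint and 26.4 mm tall.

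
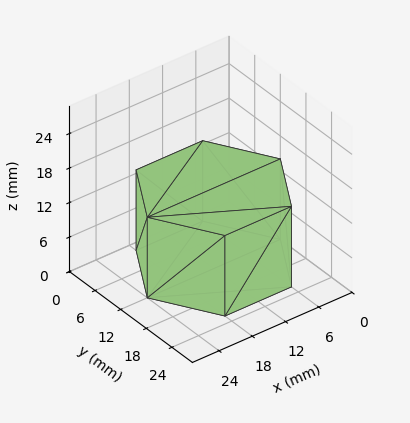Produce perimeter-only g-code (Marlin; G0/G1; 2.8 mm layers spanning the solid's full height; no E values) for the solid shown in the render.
Reading the render: the shape is a regular 6-sided prism (a cylinder approximated with 6 flat sides), circumscribed radius ≈ 12 mm, height ≈ 14 mm (dimensions read to the nearest mm from the axis ticks). For the g-code, the solid's height is divided into equal slices at the stated Δz and each level perimeter traced with G1 moves after a G0 lift.

; perimeter-only toolpath
G21 ; units = mm
G90 ; absolute positioning
G28 ; home
; layer 1
G0 Z2.8
G0 X24.0 Y12.0
G1 X18.0 Y22.4
G1 X6.0 Y22.4
G1 X0.0 Y12.0
G1 X6.0 Y1.6
G1 X18.0 Y1.6
G1 X24.0 Y12.0
; layer 2
G0 Z5.6
G0 X24.0 Y12.0
G1 X18.0 Y22.4
G1 X6.0 Y22.4
G1 X0.0 Y12.0
G1 X6.0 Y1.6
G1 X18.0 Y1.6
G1 X24.0 Y12.0
; layer 3
G0 Z8.4
G0 X24.0 Y12.0
G1 X18.0 Y22.4
G1 X6.0 Y22.4
G1 X0.0 Y12.0
G1 X6.0 Y1.6
G1 X18.0 Y1.6
G1 X24.0 Y12.0
; layer 4
G0 Z11.2
G0 X24.0 Y12.0
G1 X18.0 Y22.4
G1 X6.0 Y22.4
G1 X0.0 Y12.0
G1 X6.0 Y1.6
G1 X18.0 Y1.6
G1 X24.0 Y12.0
; layer 5
G0 Z14.0
G0 X24.0 Y12.0
G1 X18.0 Y22.4
G1 X6.0 Y22.4
G1 X0.0 Y12.0
G1 X6.0 Y1.6
G1 X18.0 Y1.6
G1 X24.0 Y12.0
M2 ; end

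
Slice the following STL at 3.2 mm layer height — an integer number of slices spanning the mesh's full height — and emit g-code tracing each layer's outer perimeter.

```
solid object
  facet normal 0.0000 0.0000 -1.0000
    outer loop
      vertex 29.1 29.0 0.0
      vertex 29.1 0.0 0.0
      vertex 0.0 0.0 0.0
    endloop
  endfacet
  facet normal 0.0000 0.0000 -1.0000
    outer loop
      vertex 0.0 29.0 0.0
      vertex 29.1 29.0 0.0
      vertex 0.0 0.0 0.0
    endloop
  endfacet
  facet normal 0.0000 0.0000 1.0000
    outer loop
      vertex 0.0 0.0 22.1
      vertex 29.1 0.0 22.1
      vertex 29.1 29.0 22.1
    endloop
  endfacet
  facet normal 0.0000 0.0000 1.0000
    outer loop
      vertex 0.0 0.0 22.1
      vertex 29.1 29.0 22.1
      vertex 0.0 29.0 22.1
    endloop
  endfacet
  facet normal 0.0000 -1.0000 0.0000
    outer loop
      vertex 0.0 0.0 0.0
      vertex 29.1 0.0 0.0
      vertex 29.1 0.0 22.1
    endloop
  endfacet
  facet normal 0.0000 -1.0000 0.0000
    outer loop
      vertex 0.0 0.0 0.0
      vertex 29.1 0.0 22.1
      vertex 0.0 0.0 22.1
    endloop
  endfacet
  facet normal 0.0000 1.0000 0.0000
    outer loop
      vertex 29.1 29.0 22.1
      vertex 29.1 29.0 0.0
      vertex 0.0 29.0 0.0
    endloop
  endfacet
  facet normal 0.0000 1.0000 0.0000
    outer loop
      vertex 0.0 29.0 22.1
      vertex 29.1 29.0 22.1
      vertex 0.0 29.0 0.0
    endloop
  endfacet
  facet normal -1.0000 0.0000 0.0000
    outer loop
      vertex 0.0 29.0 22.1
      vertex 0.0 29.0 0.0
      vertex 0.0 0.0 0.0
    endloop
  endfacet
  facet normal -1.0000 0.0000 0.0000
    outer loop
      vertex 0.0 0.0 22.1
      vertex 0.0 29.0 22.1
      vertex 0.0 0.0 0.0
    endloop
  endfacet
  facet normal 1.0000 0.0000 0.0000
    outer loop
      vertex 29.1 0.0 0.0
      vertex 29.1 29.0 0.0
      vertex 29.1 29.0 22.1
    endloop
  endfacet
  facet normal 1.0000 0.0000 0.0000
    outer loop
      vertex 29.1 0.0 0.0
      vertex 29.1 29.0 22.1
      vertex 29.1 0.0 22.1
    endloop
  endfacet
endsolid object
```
; perimeter-only toolpath
G21 ; units = mm
G90 ; absolute positioning
G28 ; home
; layer 1
G0 Z3.2
G0 X0.0 Y0.0
G1 X29.1 Y0.0
G1 X29.1 Y29.0
G1 X0.0 Y29.0
G1 X0.0 Y0.0
; layer 2
G0 Z6.3
G0 X0.0 Y0.0
G1 X29.1 Y0.0
G1 X29.1 Y29.0
G1 X0.0 Y29.0
G1 X0.0 Y0.0
; layer 3
G0 Z9.5
G0 X0.0 Y0.0
G1 X29.1 Y0.0
G1 X29.1 Y29.0
G1 X0.0 Y29.0
G1 X0.0 Y0.0
; layer 4
G0 Z12.6
G0 X0.0 Y0.0
G1 X29.1 Y0.0
G1 X29.1 Y29.0
G1 X0.0 Y29.0
G1 X0.0 Y0.0
; layer 5
G0 Z15.8
G0 X0.0 Y0.0
G1 X29.1 Y0.0
G1 X29.1 Y29.0
G1 X0.0 Y29.0
G1 X0.0 Y0.0
; layer 6
G0 Z18.9
G0 X0.0 Y0.0
G1 X29.1 Y0.0
G1 X29.1 Y29.0
G1 X0.0 Y29.0
G1 X0.0 Y0.0
; layer 7
G0 Z22.1
G0 X0.0 Y0.0
G1 X29.1 Y0.0
G1 X29.1 Y29.0
G1 X0.0 Y29.0
G1 X0.0 Y0.0
M2 ; end

The solid is a rectangular box, roughly 29.1 × 29 mm footprint and 22.1 mm tall. Slicing at Δz = 3.2 mm — 7 equal slices spanning the solid's height, so layer i sits at z = i·h/7 — gives 7 non-empty perimeters. Each is a 4-segment closed polygon; G0 lifts to the layer z and rapids to the start vertex, then G1 traces the edges.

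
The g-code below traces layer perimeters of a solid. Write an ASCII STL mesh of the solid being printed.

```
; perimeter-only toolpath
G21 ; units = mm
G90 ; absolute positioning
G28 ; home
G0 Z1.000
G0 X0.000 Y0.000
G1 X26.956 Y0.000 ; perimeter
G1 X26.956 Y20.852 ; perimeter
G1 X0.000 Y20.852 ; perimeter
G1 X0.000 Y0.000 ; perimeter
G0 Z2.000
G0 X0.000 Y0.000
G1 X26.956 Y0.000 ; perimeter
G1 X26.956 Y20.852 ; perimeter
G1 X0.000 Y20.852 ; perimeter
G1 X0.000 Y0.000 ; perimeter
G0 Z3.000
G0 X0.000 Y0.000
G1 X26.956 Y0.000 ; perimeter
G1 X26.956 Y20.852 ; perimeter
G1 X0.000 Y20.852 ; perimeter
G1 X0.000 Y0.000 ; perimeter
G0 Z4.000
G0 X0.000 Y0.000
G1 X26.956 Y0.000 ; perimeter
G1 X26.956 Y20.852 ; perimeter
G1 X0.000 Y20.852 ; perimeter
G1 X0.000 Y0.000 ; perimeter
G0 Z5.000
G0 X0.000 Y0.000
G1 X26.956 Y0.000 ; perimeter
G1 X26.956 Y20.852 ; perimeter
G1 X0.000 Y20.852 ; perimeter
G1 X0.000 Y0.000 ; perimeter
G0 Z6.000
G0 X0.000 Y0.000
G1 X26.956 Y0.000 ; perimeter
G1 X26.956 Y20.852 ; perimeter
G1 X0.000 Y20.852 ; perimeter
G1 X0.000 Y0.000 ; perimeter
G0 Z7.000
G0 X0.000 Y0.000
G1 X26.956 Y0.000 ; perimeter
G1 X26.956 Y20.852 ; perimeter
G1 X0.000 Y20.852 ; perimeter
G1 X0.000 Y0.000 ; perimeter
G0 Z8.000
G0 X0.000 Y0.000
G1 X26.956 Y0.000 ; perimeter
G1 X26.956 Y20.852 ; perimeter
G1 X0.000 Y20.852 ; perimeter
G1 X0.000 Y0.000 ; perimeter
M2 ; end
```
solid part
  facet normal 0.0000 0.0000 -1.0000
    outer loop
      vertex 26.956 20.852 0.000
      vertex 26.956 0.000 0.000
      vertex 0.000 0.000 0.000
    endloop
  endfacet
  facet normal 0.0000 0.0000 -1.0000
    outer loop
      vertex 0.000 20.852 0.000
      vertex 26.956 20.852 0.000
      vertex 0.000 0.000 0.000
    endloop
  endfacet
  facet normal 0.0000 0.0000 1.0000
    outer loop
      vertex 0.000 0.000 8.000
      vertex 26.956 0.000 8.000
      vertex 26.956 20.852 8.000
    endloop
  endfacet
  facet normal 0.0000 0.0000 1.0000
    outer loop
      vertex 0.000 0.000 8.000
      vertex 26.956 20.852 8.000
      vertex 0.000 20.852 8.000
    endloop
  endfacet
  facet normal 0.0000 -1.0000 0.0000
    outer loop
      vertex 0.000 0.000 0.000
      vertex 26.956 0.000 0.000
      vertex 26.956 0.000 8.000
    endloop
  endfacet
  facet normal 0.0000 -1.0000 0.0000
    outer loop
      vertex 0.000 0.000 0.000
      vertex 26.956 0.000 8.000
      vertex 0.000 0.000 8.000
    endloop
  endfacet
  facet normal 0.0000 1.0000 0.0000
    outer loop
      vertex 26.956 20.852 8.000
      vertex 26.956 20.852 0.000
      vertex 0.000 20.852 0.000
    endloop
  endfacet
  facet normal 0.0000 1.0000 0.0000
    outer loop
      vertex 0.000 20.852 8.000
      vertex 26.956 20.852 8.000
      vertex 0.000 20.852 0.000
    endloop
  endfacet
  facet normal -1.0000 0.0000 0.0000
    outer loop
      vertex 0.000 20.852 8.000
      vertex 0.000 20.852 0.000
      vertex 0.000 0.000 0.000
    endloop
  endfacet
  facet normal -1.0000 0.0000 0.0000
    outer loop
      vertex 0.000 0.000 8.000
      vertex 0.000 20.852 8.000
      vertex 0.000 0.000 0.000
    endloop
  endfacet
  facet normal 1.0000 0.0000 0.0000
    outer loop
      vertex 26.956 0.000 0.000
      vertex 26.956 20.852 0.000
      vertex 26.956 20.852 8.000
    endloop
  endfacet
  facet normal 1.0000 0.0000 0.0000
    outer loop
      vertex 26.956 0.000 0.000
      vertex 26.956 20.852 8.000
      vertex 26.956 0.000 8.000
    endloop
  endfacet
endsolid part

The G0 Z moves step by Δz≈1.000 mm. Every layer's G1 loop is the same polygon, so the solid is a straight extrusion of it from z=0 to z≈8. Closing with flat bottom and top caps and triangulating gives 12 facets — a rectangular box, roughly 27 × 20.9 mm footprint and 8 mm tall.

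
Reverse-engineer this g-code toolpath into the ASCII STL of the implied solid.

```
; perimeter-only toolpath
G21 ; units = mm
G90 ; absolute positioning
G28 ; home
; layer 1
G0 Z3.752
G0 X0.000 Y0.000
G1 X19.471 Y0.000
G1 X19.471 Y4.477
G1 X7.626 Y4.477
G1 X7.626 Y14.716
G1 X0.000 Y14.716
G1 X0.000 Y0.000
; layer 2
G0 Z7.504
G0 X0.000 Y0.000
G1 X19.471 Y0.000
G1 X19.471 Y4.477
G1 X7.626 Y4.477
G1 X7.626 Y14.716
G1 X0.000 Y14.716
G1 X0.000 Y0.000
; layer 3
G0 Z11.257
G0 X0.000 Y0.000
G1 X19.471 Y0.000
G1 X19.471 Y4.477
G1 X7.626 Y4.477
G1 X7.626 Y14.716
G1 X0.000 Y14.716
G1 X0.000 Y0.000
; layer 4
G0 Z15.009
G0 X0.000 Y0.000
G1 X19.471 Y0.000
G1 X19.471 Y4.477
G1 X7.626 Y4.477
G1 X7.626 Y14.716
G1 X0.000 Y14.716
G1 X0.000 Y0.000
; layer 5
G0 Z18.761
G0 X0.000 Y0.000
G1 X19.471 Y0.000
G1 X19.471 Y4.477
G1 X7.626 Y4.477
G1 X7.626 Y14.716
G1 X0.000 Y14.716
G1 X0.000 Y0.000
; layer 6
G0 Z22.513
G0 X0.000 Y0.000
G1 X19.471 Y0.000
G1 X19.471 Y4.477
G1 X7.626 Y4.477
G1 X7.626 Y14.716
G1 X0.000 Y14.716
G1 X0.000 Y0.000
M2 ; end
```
solid part
  facet normal 0.0000 0.0000 -1.0000
    outer loop
      vertex 19.471 4.477 0.000
      vertex 19.471 0.000 0.000
      vertex 0.000 0.000 0.000
    endloop
  endfacet
  facet normal 0.0000 0.0000 -1.0000
    outer loop
      vertex 7.626 4.477 0.000
      vertex 19.471 4.477 0.000
      vertex 0.000 0.000 0.000
    endloop
  endfacet
  facet normal 0.0000 0.0000 -1.0000
    outer loop
      vertex 7.626 14.716 0.000
      vertex 7.626 4.477 0.000
      vertex 0.000 0.000 0.000
    endloop
  endfacet
  facet normal 0.0000 0.0000 -1.0000
    outer loop
      vertex 0.000 14.716 0.000
      vertex 7.626 14.716 0.000
      vertex 0.000 0.000 0.000
    endloop
  endfacet
  facet normal 0.0000 0.0000 1.0000
    outer loop
      vertex 0.000 0.000 22.513
      vertex 19.471 0.000 22.513
      vertex 19.471 4.477 22.513
    endloop
  endfacet
  facet normal 0.0000 0.0000 1.0000
    outer loop
      vertex 0.000 0.000 22.513
      vertex 19.471 4.477 22.513
      vertex 7.626 4.477 22.513
    endloop
  endfacet
  facet normal 0.0000 0.0000 1.0000
    outer loop
      vertex 0.000 0.000 22.513
      vertex 7.626 4.477 22.513
      vertex 7.626 14.716 22.513
    endloop
  endfacet
  facet normal 0.0000 0.0000 1.0000
    outer loop
      vertex 0.000 0.000 22.513
      vertex 7.626 14.716 22.513
      vertex 0.000 14.716 22.513
    endloop
  endfacet
  facet normal 0.0000 -1.0000 0.0000
    outer loop
      vertex 0.000 0.000 0.000
      vertex 19.471 0.000 0.000
      vertex 19.471 0.000 22.513
    endloop
  endfacet
  facet normal 0.0000 -1.0000 0.0000
    outer loop
      vertex 0.000 0.000 0.000
      vertex 19.471 0.000 22.513
      vertex 0.000 0.000 22.513
    endloop
  endfacet
  facet normal 1.0000 0.0000 0.0000
    outer loop
      vertex 19.471 0.000 0.000
      vertex 19.471 4.477 0.000
      vertex 19.471 4.477 22.513
    endloop
  endfacet
  facet normal 1.0000 0.0000 0.0000
    outer loop
      vertex 19.471 0.000 0.000
      vertex 19.471 4.477 22.513
      vertex 19.471 0.000 22.513
    endloop
  endfacet
  facet normal 0.0000 1.0000 0.0000
    outer loop
      vertex 19.471 4.477 0.000
      vertex 7.626 4.477 0.000
      vertex 7.626 4.477 22.513
    endloop
  endfacet
  facet normal 0.0000 1.0000 0.0000
    outer loop
      vertex 19.471 4.477 0.000
      vertex 7.626 4.477 22.513
      vertex 19.471 4.477 22.513
    endloop
  endfacet
  facet normal 1.0000 0.0000 0.0000
    outer loop
      vertex 7.626 4.477 0.000
      vertex 7.626 14.716 0.000
      vertex 7.626 14.716 22.513
    endloop
  endfacet
  facet normal 1.0000 0.0000 0.0000
    outer loop
      vertex 7.626 4.477 0.000
      vertex 7.626 14.716 22.513
      vertex 7.626 4.477 22.513
    endloop
  endfacet
  facet normal 0.0000 1.0000 0.0000
    outer loop
      vertex 7.626 14.716 0.000
      vertex 0.000 14.716 0.000
      vertex 0.000 14.716 22.513
    endloop
  endfacet
  facet normal 0.0000 1.0000 0.0000
    outer loop
      vertex 7.626 14.716 0.000
      vertex 0.000 14.716 22.513
      vertex 7.626 14.716 22.513
    endloop
  endfacet
  facet normal -1.0000 0.0000 0.0000
    outer loop
      vertex 0.000 14.716 0.000
      vertex 0.000 0.000 0.000
      vertex 0.000 0.000 22.513
    endloop
  endfacet
  facet normal -1.0000 0.0000 0.0000
    outer loop
      vertex 0.000 14.716 0.000
      vertex 0.000 0.000 22.513
      vertex 0.000 14.716 22.513
    endloop
  endfacet
endsolid part

The G0 Z moves step by Δz≈3.752 mm. Every layer's G1 loop is the same polygon, so the solid is a straight extrusion of it from z=0 to z≈22.5. Closing with flat bottom and top caps and triangulating gives 20 facets — an L-shaped prism: outer 19.5 × 14.7 mm, arm thicknesses ≈ 4.48 mm (horizontal) and 7.63 mm (vertical), extruded 22.5 mm in z.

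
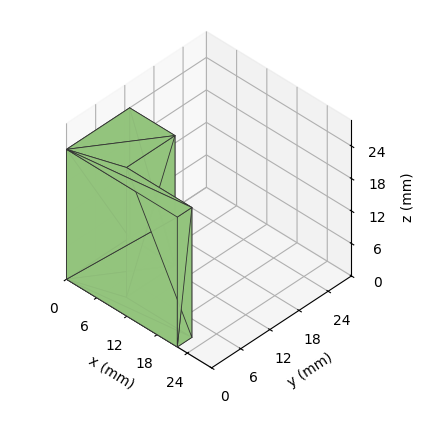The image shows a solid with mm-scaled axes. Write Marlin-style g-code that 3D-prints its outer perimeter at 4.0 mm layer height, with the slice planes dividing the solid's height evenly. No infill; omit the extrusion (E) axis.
Reading the render: the shape is an L-shaped prism: outer 22 × 13 mm, arm thicknesses ≈ 3 mm (horizontal) and 9 mm (vertical), extruded 24 mm in z (dimensions read to the nearest mm from the axis ticks). For the g-code, the solid's height is divided into equal slices at the stated Δz and each level perimeter traced with G1 moves after a G0 lift.

; perimeter-only toolpath
G21 ; units = mm
G90 ; absolute positioning
G28 ; home
; layer 1
G0 Z4.0
G0 X0.0 Y0.0
G1 X22.0 Y0.0
G1 X22.0 Y3.0
G1 X9.0 Y3.0
G1 X9.0 Y13.0
G1 X0.0 Y13.0
G1 X0.0 Y0.0
; layer 2
G0 Z8.0
G0 X0.0 Y0.0
G1 X22.0 Y0.0
G1 X22.0 Y3.0
G1 X9.0 Y3.0
G1 X9.0 Y13.0
G1 X0.0 Y13.0
G1 X0.0 Y0.0
; layer 3
G0 Z12.0
G0 X0.0 Y0.0
G1 X22.0 Y0.0
G1 X22.0 Y3.0
G1 X9.0 Y3.0
G1 X9.0 Y13.0
G1 X0.0 Y13.0
G1 X0.0 Y0.0
; layer 4
G0 Z16.0
G0 X0.0 Y0.0
G1 X22.0 Y0.0
G1 X22.0 Y3.0
G1 X9.0 Y3.0
G1 X9.0 Y13.0
G1 X0.0 Y13.0
G1 X0.0 Y0.0
; layer 5
G0 Z20.0
G0 X0.0 Y0.0
G1 X22.0 Y0.0
G1 X22.0 Y3.0
G1 X9.0 Y3.0
G1 X9.0 Y13.0
G1 X0.0 Y13.0
G1 X0.0 Y0.0
; layer 6
G0 Z24.0
G0 X0.0 Y0.0
G1 X22.0 Y0.0
G1 X22.0 Y3.0
G1 X9.0 Y3.0
G1 X9.0 Y13.0
G1 X0.0 Y13.0
G1 X0.0 Y0.0
M2 ; end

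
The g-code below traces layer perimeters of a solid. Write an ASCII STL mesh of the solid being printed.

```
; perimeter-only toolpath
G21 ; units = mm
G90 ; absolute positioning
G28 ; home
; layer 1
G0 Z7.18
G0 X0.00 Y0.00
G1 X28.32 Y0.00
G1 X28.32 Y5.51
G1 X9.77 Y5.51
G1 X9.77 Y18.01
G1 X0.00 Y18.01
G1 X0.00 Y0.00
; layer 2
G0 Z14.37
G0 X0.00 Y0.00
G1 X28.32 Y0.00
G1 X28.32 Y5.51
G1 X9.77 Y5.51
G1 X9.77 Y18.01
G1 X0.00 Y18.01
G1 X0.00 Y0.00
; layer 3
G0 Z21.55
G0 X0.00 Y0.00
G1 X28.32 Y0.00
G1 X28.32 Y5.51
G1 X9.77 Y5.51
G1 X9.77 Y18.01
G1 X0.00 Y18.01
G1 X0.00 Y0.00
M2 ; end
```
solid part
  facet normal 0.0000 0.0000 -1.0000
    outer loop
      vertex 28.32 5.51 0.00
      vertex 28.32 0.00 0.00
      vertex 0.00 0.00 0.00
    endloop
  endfacet
  facet normal 0.0000 0.0000 -1.0000
    outer loop
      vertex 9.77 5.51 0.00
      vertex 28.32 5.51 0.00
      vertex 0.00 0.00 0.00
    endloop
  endfacet
  facet normal 0.0000 0.0000 -1.0000
    outer loop
      vertex 9.77 18.01 0.00
      vertex 9.77 5.51 0.00
      vertex 0.00 0.00 0.00
    endloop
  endfacet
  facet normal 0.0000 0.0000 -1.0000
    outer loop
      vertex 0.00 18.01 0.00
      vertex 9.77 18.01 0.00
      vertex 0.00 0.00 0.00
    endloop
  endfacet
  facet normal 0.0000 0.0000 1.0000
    outer loop
      vertex 0.00 0.00 21.55
      vertex 28.32 0.00 21.55
      vertex 28.32 5.51 21.55
    endloop
  endfacet
  facet normal 0.0000 0.0000 1.0000
    outer loop
      vertex 0.00 0.00 21.55
      vertex 28.32 5.51 21.55
      vertex 9.77 5.51 21.55
    endloop
  endfacet
  facet normal 0.0000 0.0000 1.0000
    outer loop
      vertex 0.00 0.00 21.55
      vertex 9.77 5.51 21.55
      vertex 9.77 18.01 21.55
    endloop
  endfacet
  facet normal 0.0000 0.0000 1.0000
    outer loop
      vertex 0.00 0.00 21.55
      vertex 9.77 18.01 21.55
      vertex 0.00 18.01 21.55
    endloop
  endfacet
  facet normal 0.0000 -1.0000 0.0000
    outer loop
      vertex 0.00 0.00 0.00
      vertex 28.32 0.00 0.00
      vertex 28.32 0.00 21.55
    endloop
  endfacet
  facet normal 0.0000 -1.0000 0.0000
    outer loop
      vertex 0.00 0.00 0.00
      vertex 28.32 0.00 21.55
      vertex 0.00 0.00 21.55
    endloop
  endfacet
  facet normal 1.0000 0.0000 0.0000
    outer loop
      vertex 28.32 0.00 0.00
      vertex 28.32 5.51 0.00
      vertex 28.32 5.51 21.55
    endloop
  endfacet
  facet normal 1.0000 0.0000 0.0000
    outer loop
      vertex 28.32 0.00 0.00
      vertex 28.32 5.51 21.55
      vertex 28.32 0.00 21.55
    endloop
  endfacet
  facet normal 0.0000 1.0000 0.0000
    outer loop
      vertex 28.32 5.51 0.00
      vertex 9.77 5.51 0.00
      vertex 9.77 5.51 21.55
    endloop
  endfacet
  facet normal 0.0000 1.0000 0.0000
    outer loop
      vertex 28.32 5.51 0.00
      vertex 9.77 5.51 21.55
      vertex 28.32 5.51 21.55
    endloop
  endfacet
  facet normal 1.0000 0.0000 0.0000
    outer loop
      vertex 9.77 5.51 0.00
      vertex 9.77 18.01 0.00
      vertex 9.77 18.01 21.55
    endloop
  endfacet
  facet normal 1.0000 0.0000 0.0000
    outer loop
      vertex 9.77 5.51 0.00
      vertex 9.77 18.01 21.55
      vertex 9.77 5.51 21.55
    endloop
  endfacet
  facet normal 0.0000 1.0000 0.0000
    outer loop
      vertex 9.77 18.01 0.00
      vertex 0.00 18.01 0.00
      vertex 0.00 18.01 21.55
    endloop
  endfacet
  facet normal 0.0000 1.0000 0.0000
    outer loop
      vertex 9.77 18.01 0.00
      vertex 0.00 18.01 21.55
      vertex 9.77 18.01 21.55
    endloop
  endfacet
  facet normal -1.0000 0.0000 0.0000
    outer loop
      vertex 0.00 18.01 0.00
      vertex 0.00 0.00 0.00
      vertex 0.00 0.00 21.55
    endloop
  endfacet
  facet normal -1.0000 0.0000 0.0000
    outer loop
      vertex 0.00 18.01 0.00
      vertex 0.00 0.00 21.55
      vertex 0.00 18.01 21.55
    endloop
  endfacet
endsolid part

The G0 Z moves step by Δz≈7.18 mm. Every layer's G1 loop is the same polygon, so the solid is a straight extrusion of it from z=0 to z≈21.6. Closing with flat bottom and top caps and triangulating gives 20 facets — an L-shaped prism: outer 28.3 × 18 mm, arm thicknesses ≈ 5.51 mm (horizontal) and 9.77 mm (vertical), extruded 21.6 mm in z.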